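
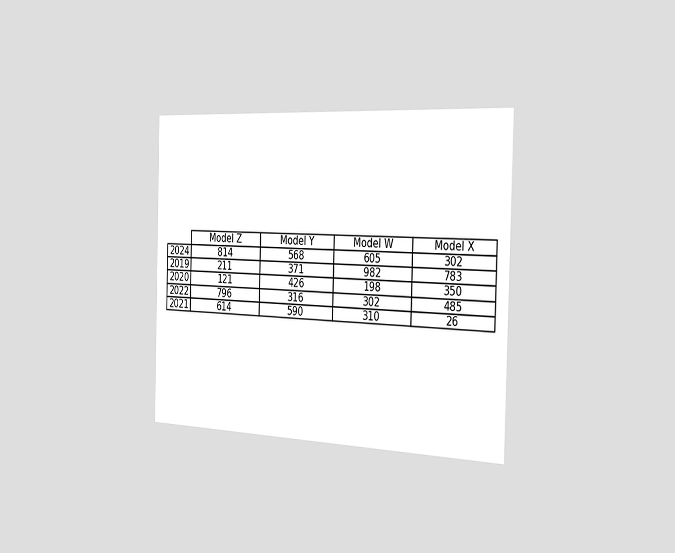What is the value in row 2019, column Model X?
The chart is viewed slightly from the right. The (2019, Model X) cell reads 783.

783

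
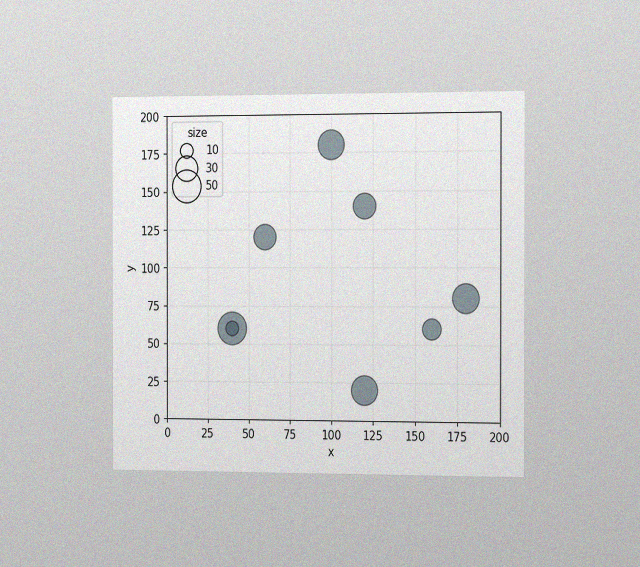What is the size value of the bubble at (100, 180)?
40

The chart is viewed slightly from the right, with some photo noise. Matching the bubble at (100, 180) against the size legend gives 40.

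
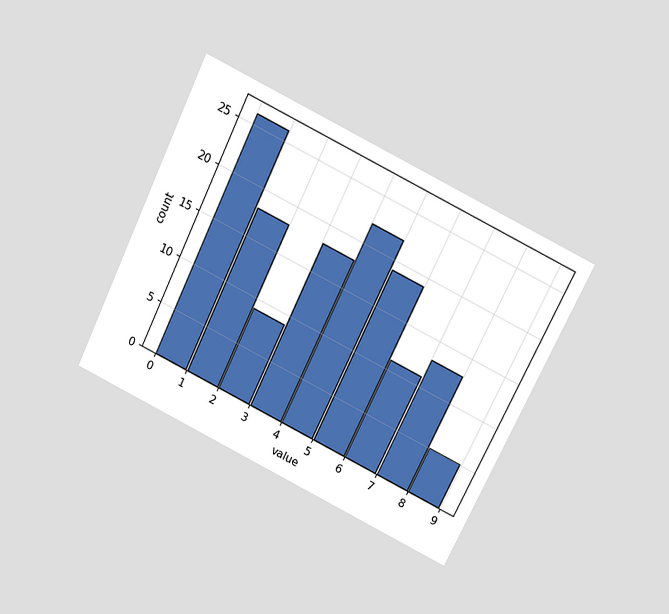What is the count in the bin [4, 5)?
22

The chart is tilted about 26° clockwise and viewed slightly from above. The [4, 5) bin has height 22.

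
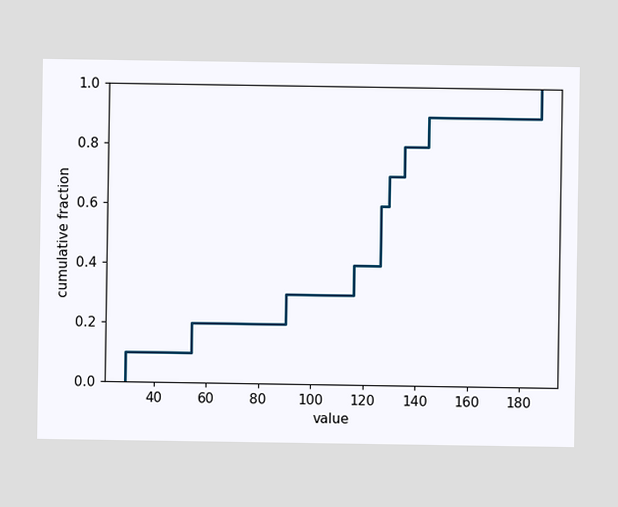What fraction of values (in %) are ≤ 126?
60%

At x=126 the ECDF step is at 60%.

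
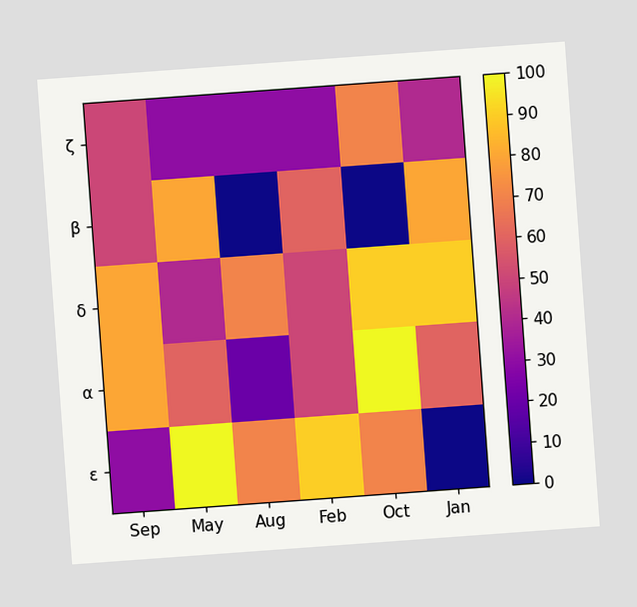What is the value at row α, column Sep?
The chart is tilted about 4° counter-clockwise. Matching cell (α, Sep) against the colorbar gives 80.

80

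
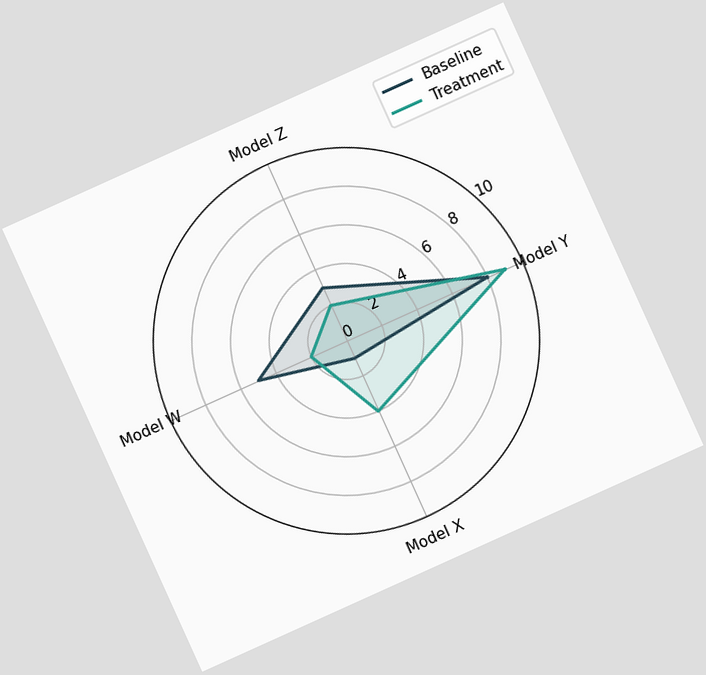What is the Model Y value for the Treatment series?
The chart is tilted about 24° counter-clockwise. On the Model Y axis, Treatment reaches 9.

9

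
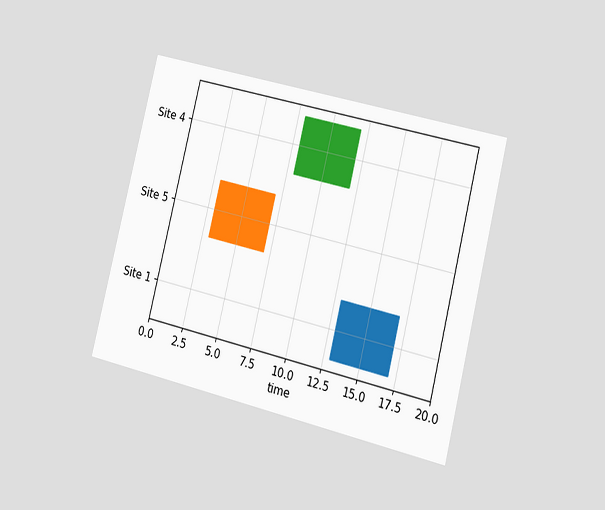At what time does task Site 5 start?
The chart is tilted about 14° clockwise and viewed slightly from the right. The Site 5 bar begins at t=3.

3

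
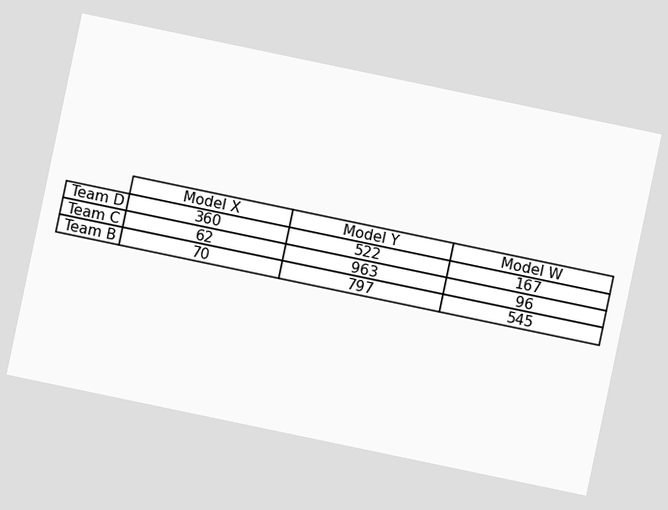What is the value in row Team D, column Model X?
The chart is tilted about 12° clockwise. The (Team D, Model X) cell reads 360.

360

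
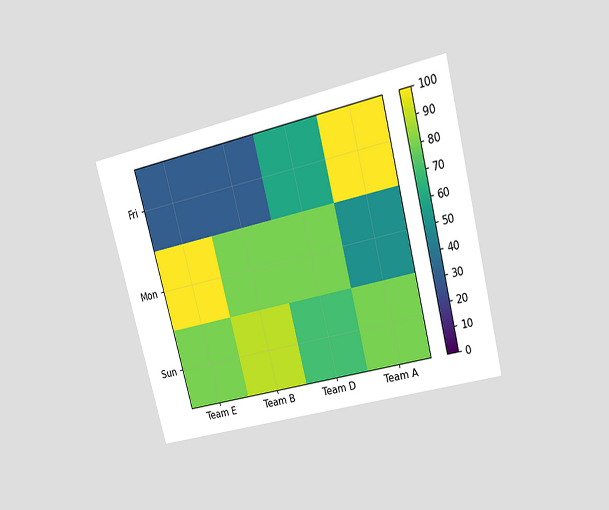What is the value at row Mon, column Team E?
100

The chart is tilted about 14° counter-clockwise and viewed at a slight angle. Matching cell (Mon, Team E) against the colorbar gives 100.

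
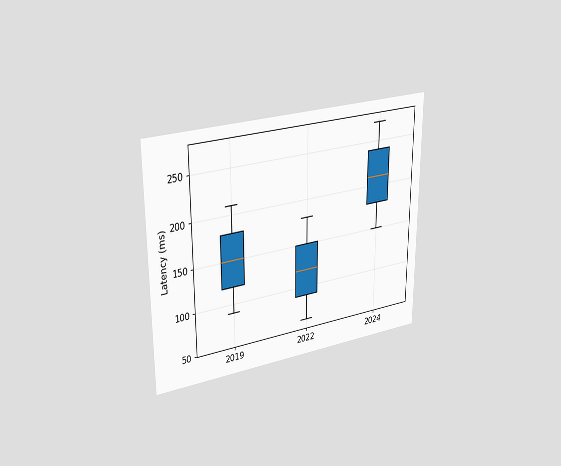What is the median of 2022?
The chart is viewed at a slight angle. The median line in the 2022 box sits at 120ms.

120ms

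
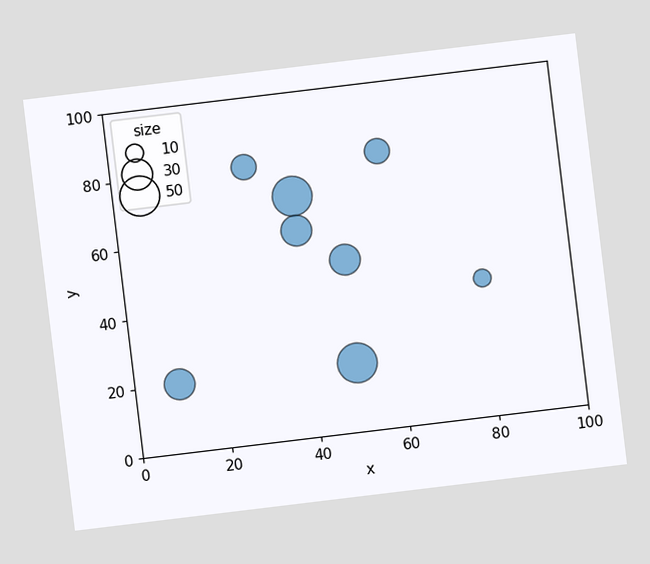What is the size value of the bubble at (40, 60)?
30

The chart is tilted about 7° counter-clockwise. Matching the bubble at (40, 60) against the size legend gives 30.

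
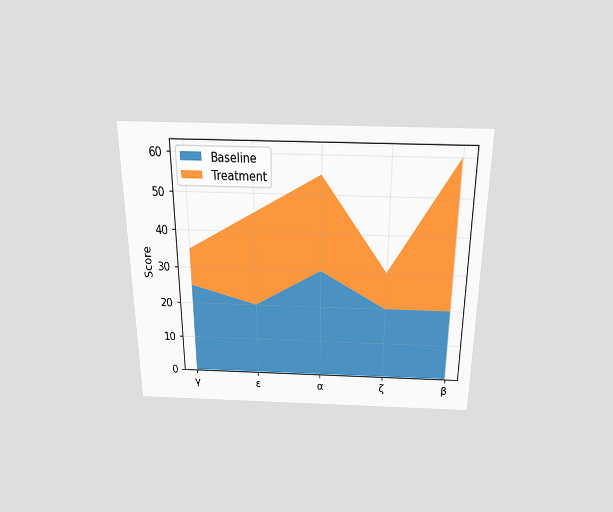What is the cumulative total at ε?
45

The chart is viewed slightly from above. The stacked total at ε reaches 45.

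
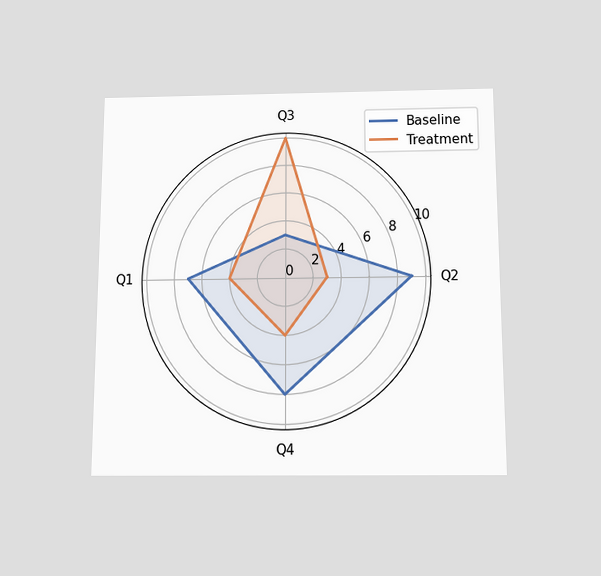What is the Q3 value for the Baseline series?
3

The chart is viewed slightly from below. On the Q3 axis, Baseline reaches 3.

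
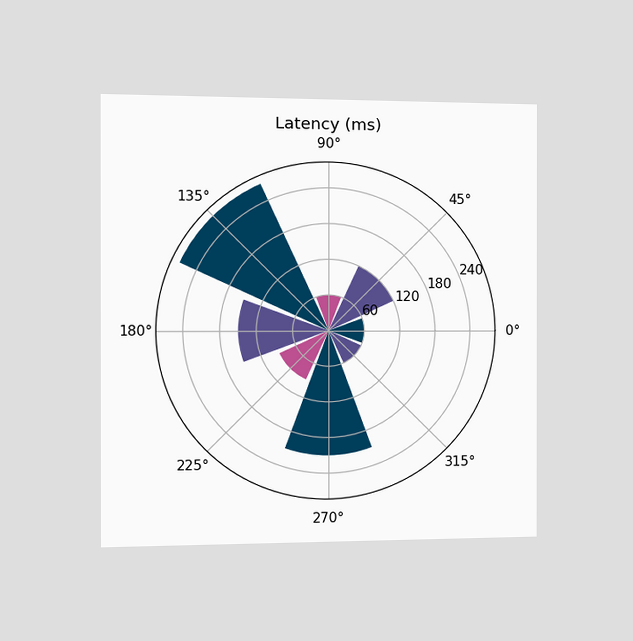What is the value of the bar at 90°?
60ms

The chart is viewed slightly from the left. The bar at 90° reaches 60ms on the radial axis.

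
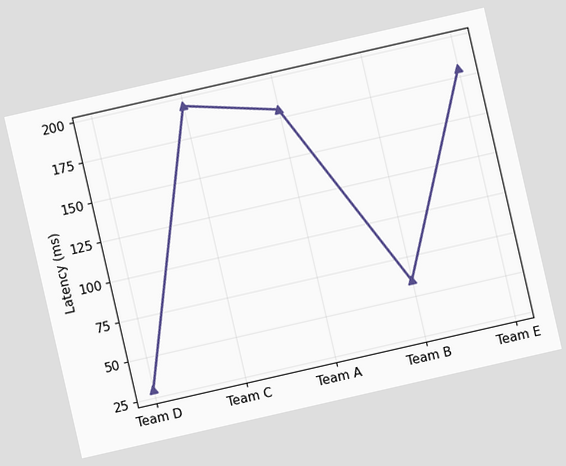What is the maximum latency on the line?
The chart is tilted about 13° counter-clockwise. The highest point is at Team C, and reading across to the y-axis gives 195ms.

195ms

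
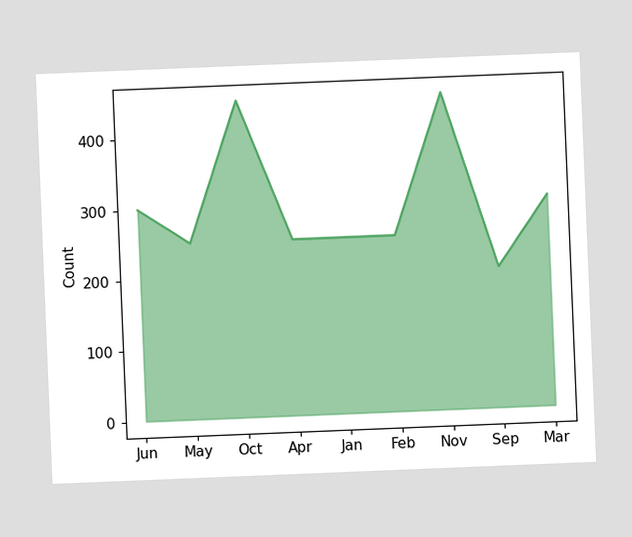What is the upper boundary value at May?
250

The chart is tilted about 2° counter-clockwise. At May the upper boundary is at 250.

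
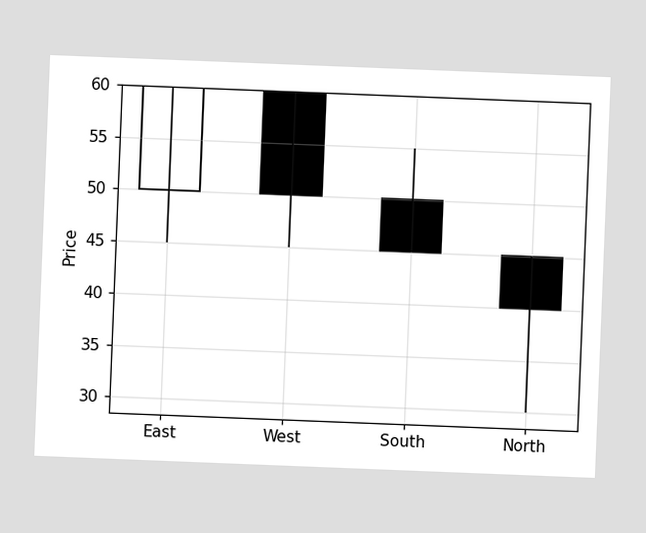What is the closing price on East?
60

The chart is tilted about 2° clockwise. The East candle closes at 60.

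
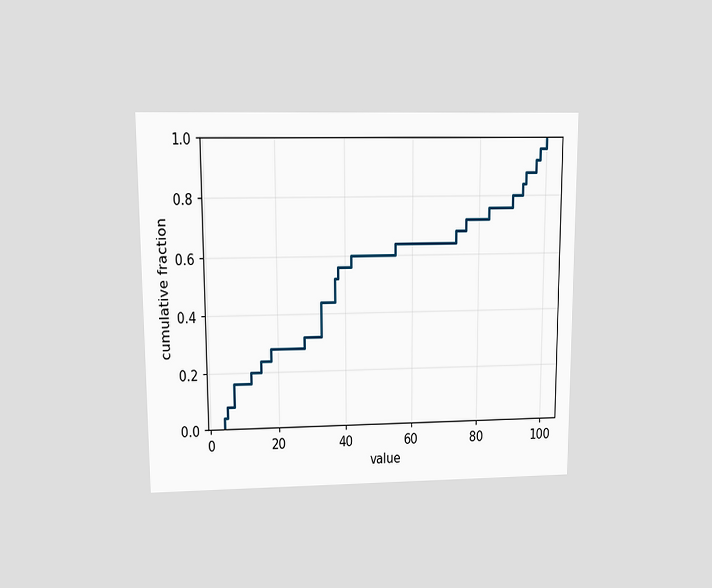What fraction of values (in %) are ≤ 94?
88%

The chart is viewed at a slight angle. At x=94 the ECDF step is at 88%.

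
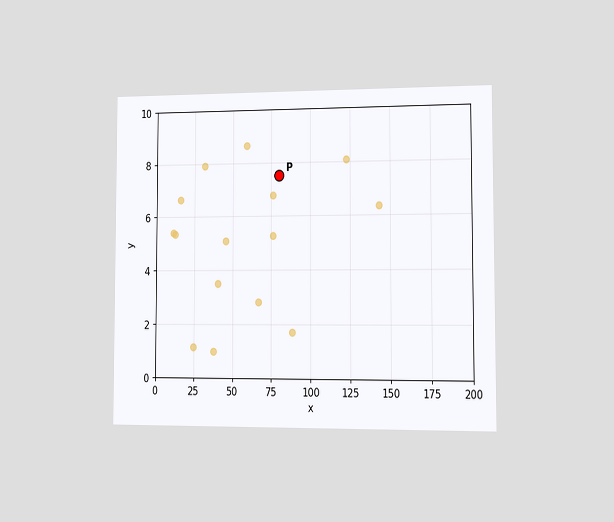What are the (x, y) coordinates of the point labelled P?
(80, 7.5)

The chart is viewed slightly from the right. Following the gridlines from P to each axis, P sits at (80, 7.5).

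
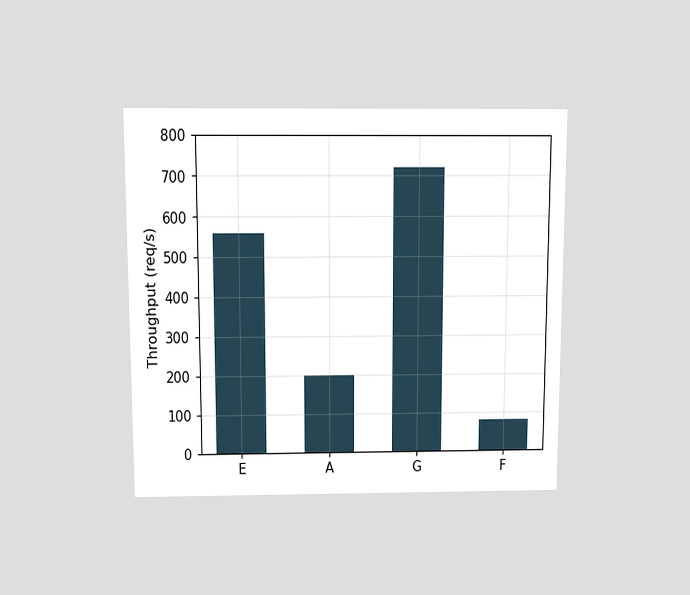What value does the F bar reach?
80req/s

The chart is viewed slightly from above. Reading along the chart's y-axis, the F bar reaches 80req/s.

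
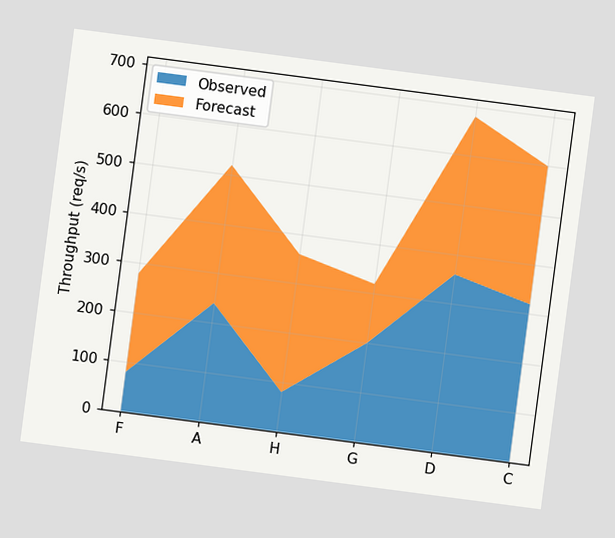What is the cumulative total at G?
320req/s

The chart is tilted about 7° clockwise. The stacked total at G reaches 320req/s.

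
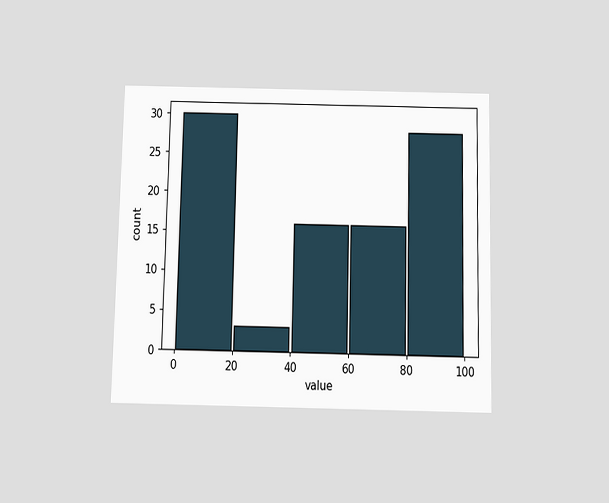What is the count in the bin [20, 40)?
3

The chart is viewed slightly from below. The [20, 40) bin has height 3.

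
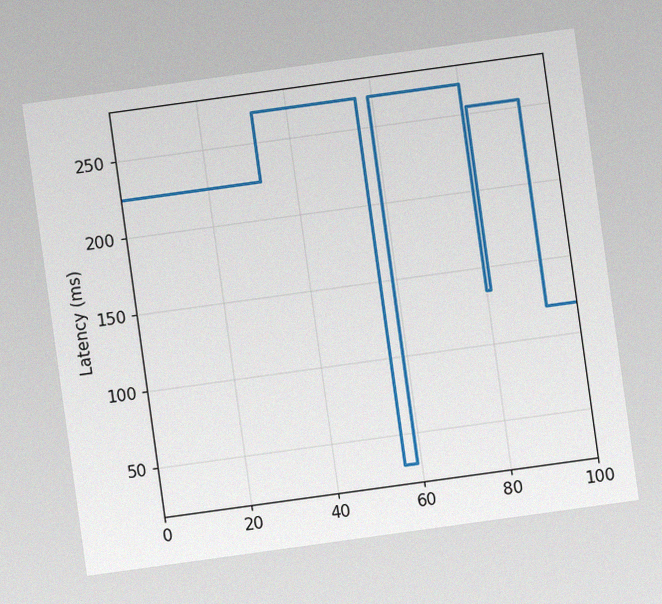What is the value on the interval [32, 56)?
270ms

The chart is tilted about 8° counter-clockwise, with some photo noise. On [32, 56) the step sits at 270ms.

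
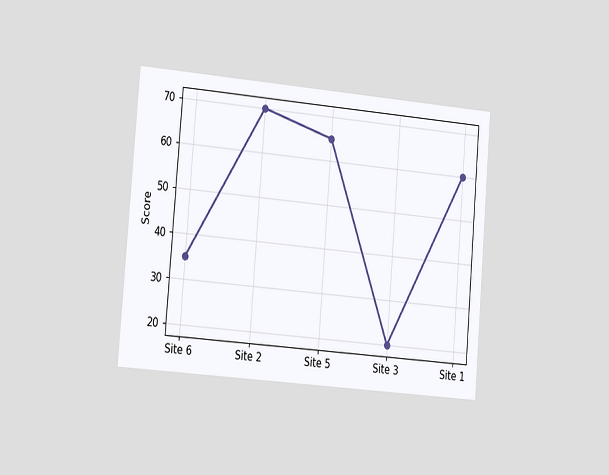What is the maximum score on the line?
The chart is tilted about 5° clockwise and viewed slightly from the left. The highest point is at Site 2, and reading across to the y-axis gives 70.

70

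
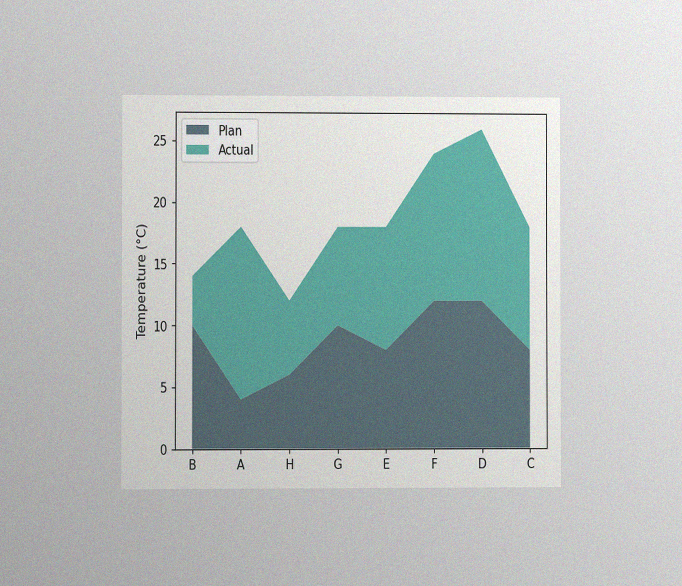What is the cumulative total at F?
24°C

The chart is viewed at a slight angle, with some photo noise. The stacked total at F reaches 24°C.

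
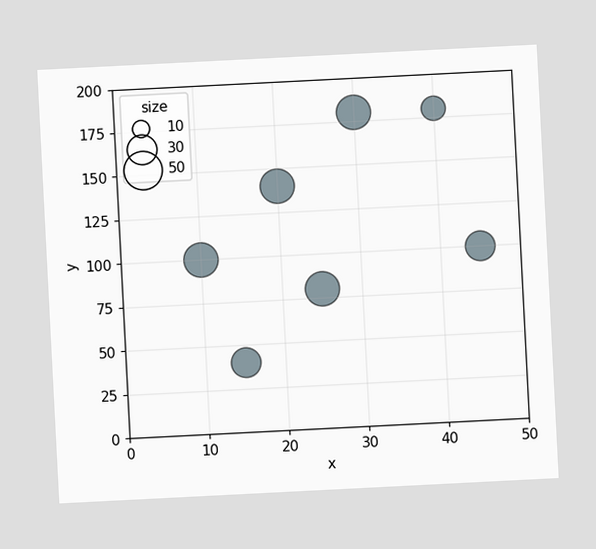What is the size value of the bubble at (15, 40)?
30

The chart is tilted about 3° counter-clockwise. Matching the bubble at (15, 40) against the size legend gives 30.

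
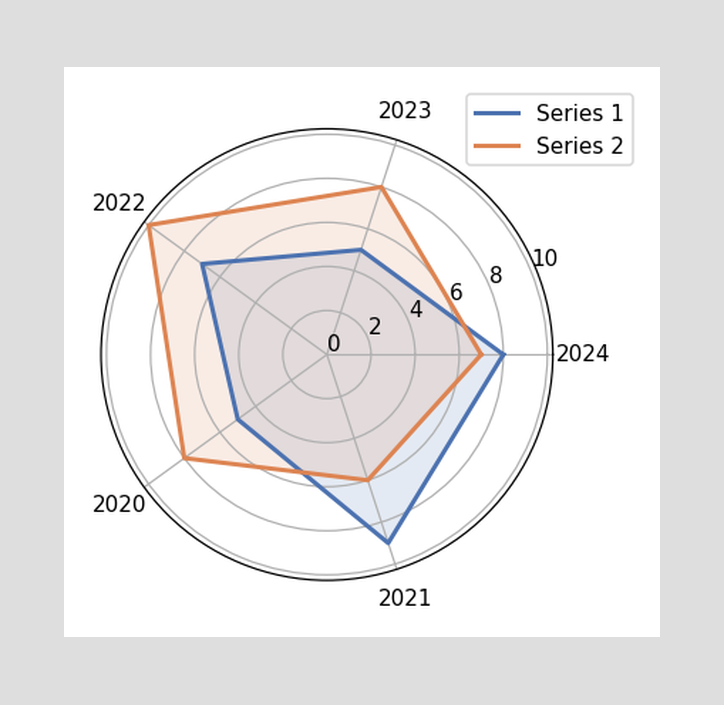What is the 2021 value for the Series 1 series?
9

On the 2021 axis, Series 1 reaches 9.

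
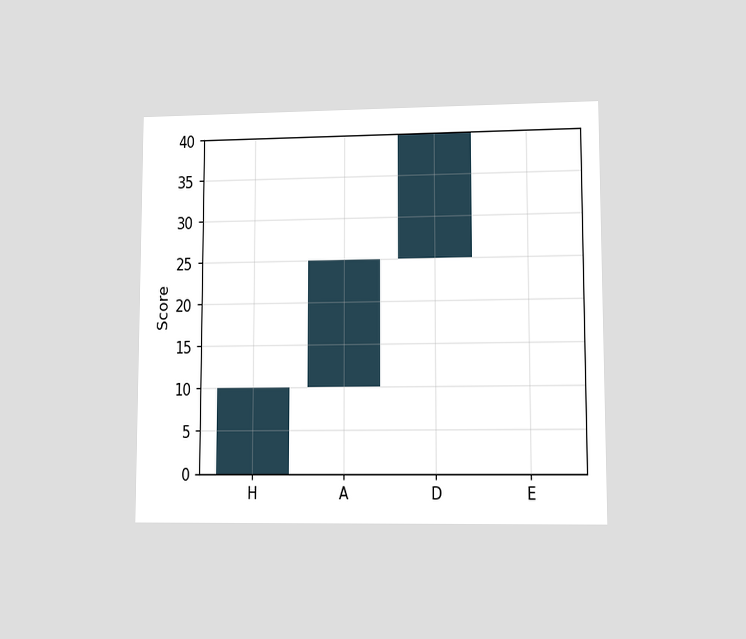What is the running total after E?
The chart is viewed at a slight angle. After E the running total reaches 40.

40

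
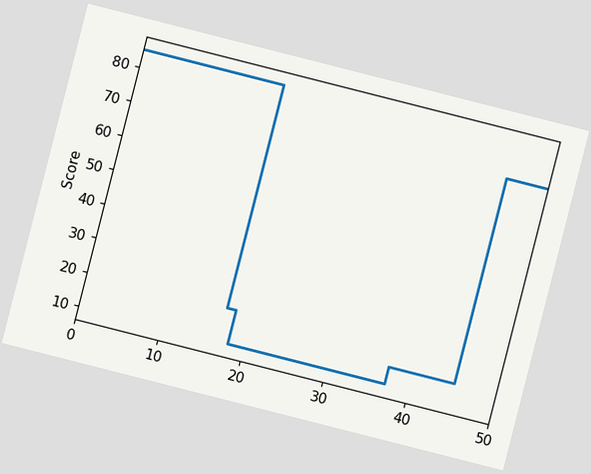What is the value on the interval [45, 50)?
75

The chart is tilted about 14° clockwise. On [45, 50) the step sits at 75.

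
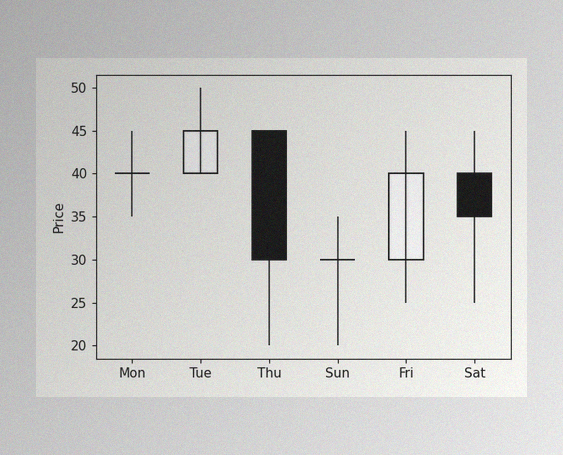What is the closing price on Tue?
45

The image has some photo noise and uneven lighting. The Tue candle closes at 45.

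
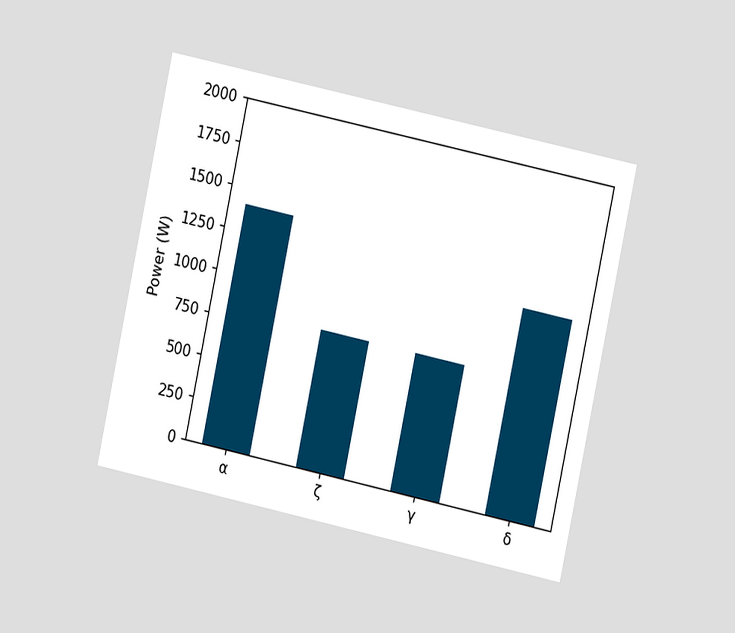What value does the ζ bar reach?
The chart is tilted about 12° clockwise and viewed slightly from the right. Reading along the chart's y-axis, the ζ bar reaches 800W.

800W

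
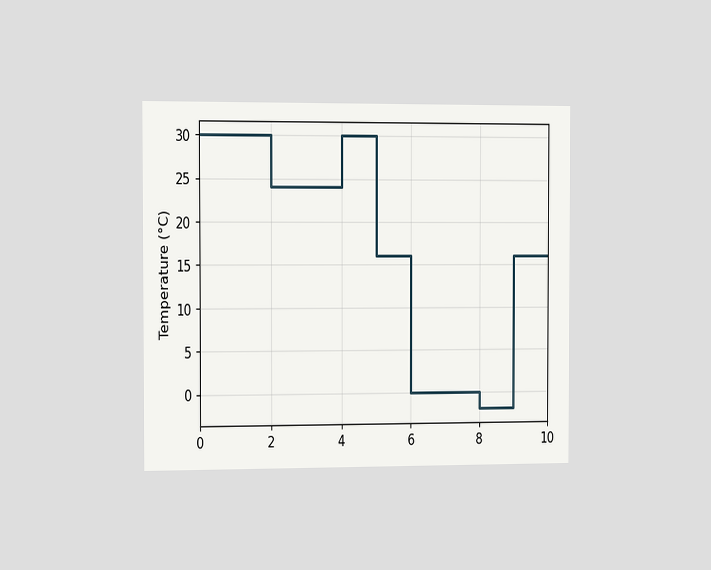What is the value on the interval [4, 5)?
30°C

The chart is viewed slightly from the left. On [4, 5) the step sits at 30°C.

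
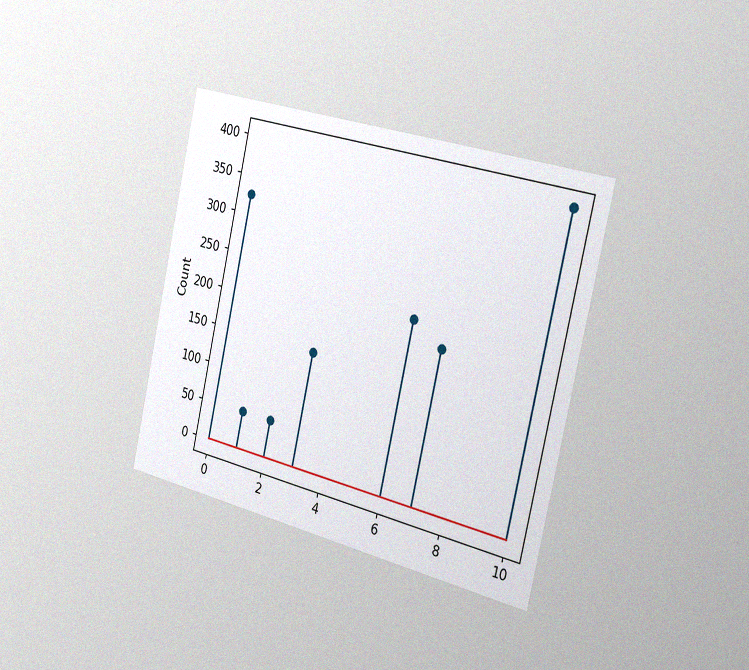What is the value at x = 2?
The chart is tilted about 13° clockwise and viewed slightly from the right, with some photo noise. The stem at x=2 reaches 50.

50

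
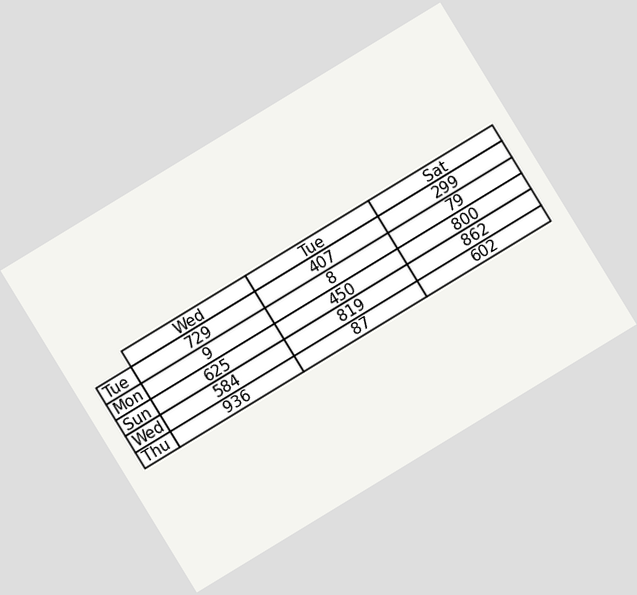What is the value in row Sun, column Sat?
800

The chart is tilted about 31° counter-clockwise. The (Sun, Sat) cell reads 800.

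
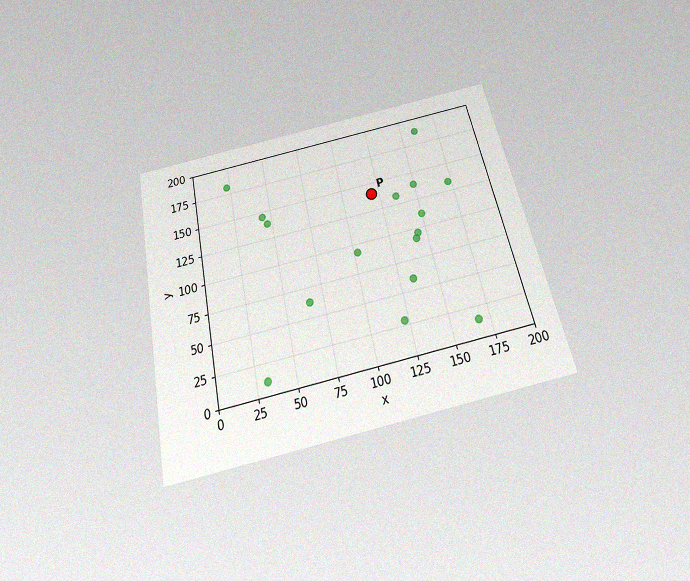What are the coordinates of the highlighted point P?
The chart is tilted about 12° counter-clockwise and viewed slightly from below, with some photo noise. Following the gridlines from P to each axis, P sits at (120, 140).

(120, 140)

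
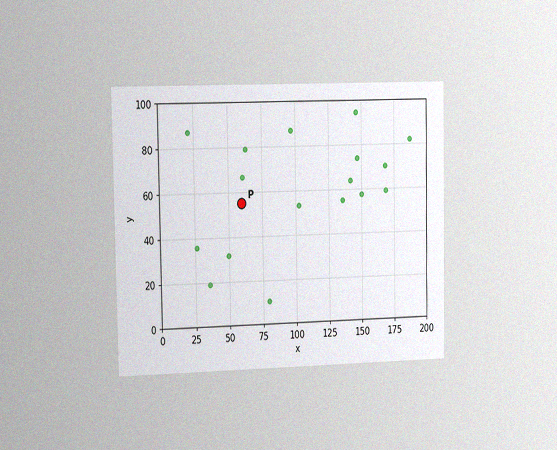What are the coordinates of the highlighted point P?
(60, 55)

The chart is viewed slightly from the left, with some photo noise. Following the gridlines from P to each axis, P sits at (60, 55).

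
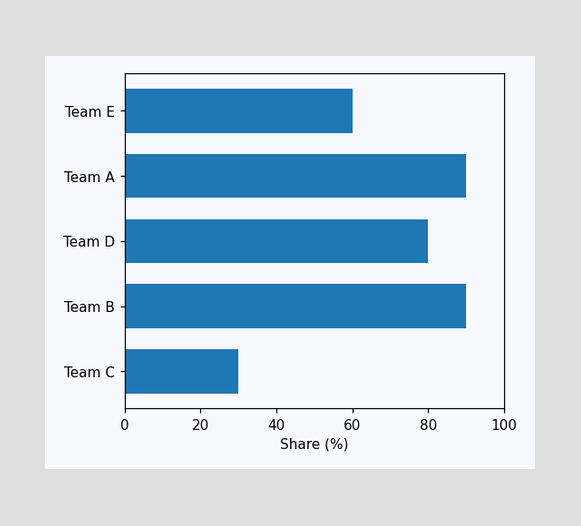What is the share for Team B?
Reading along the chart's x-axis, the Team B bar reaches 90%.

90%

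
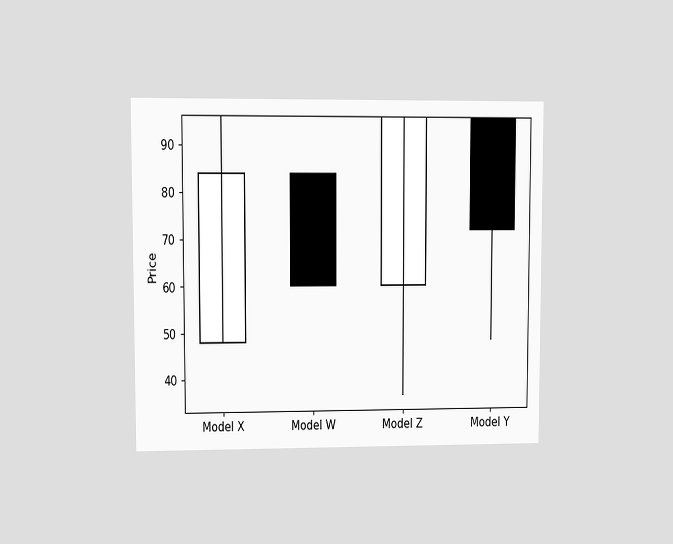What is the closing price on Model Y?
The chart is viewed at a slight angle. The Model Y candle closes at 72.

72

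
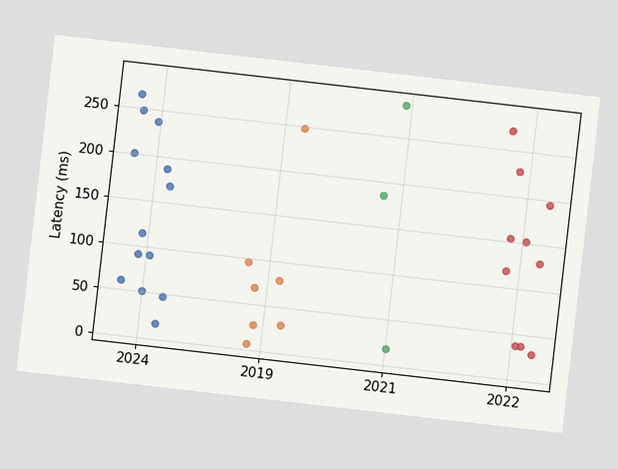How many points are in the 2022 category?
The chart is tilted about 7° clockwise. Counting the markers in the 2022 column gives 10.

10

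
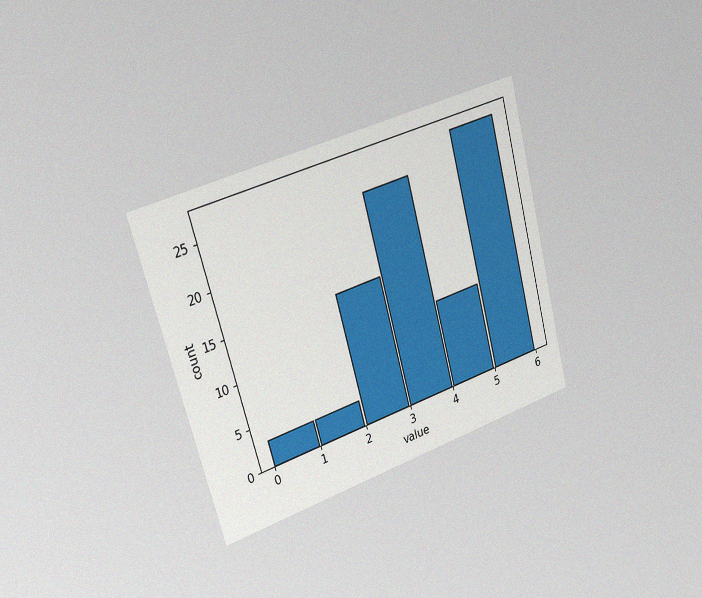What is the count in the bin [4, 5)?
10

The chart is tilted about 16° counter-clockwise and viewed slightly from the left, with some photo noise. The [4, 5) bin has height 10.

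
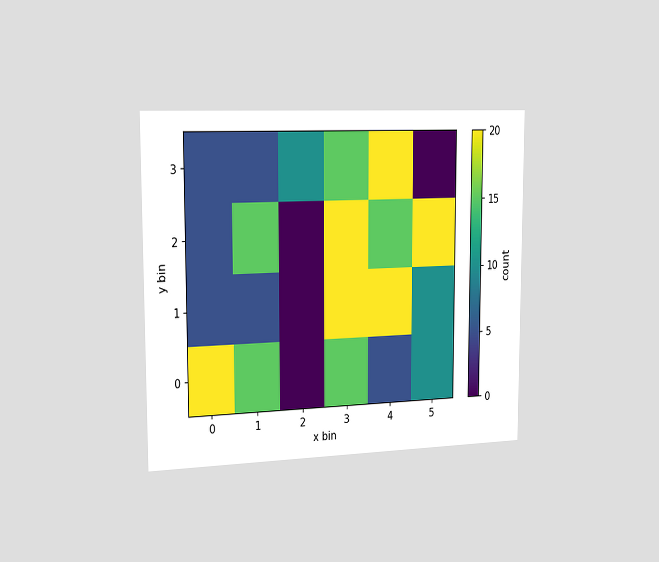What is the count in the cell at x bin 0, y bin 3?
The chart is viewed slightly from the left. Matching the cell (0, 3) against the colorbar gives 5.

5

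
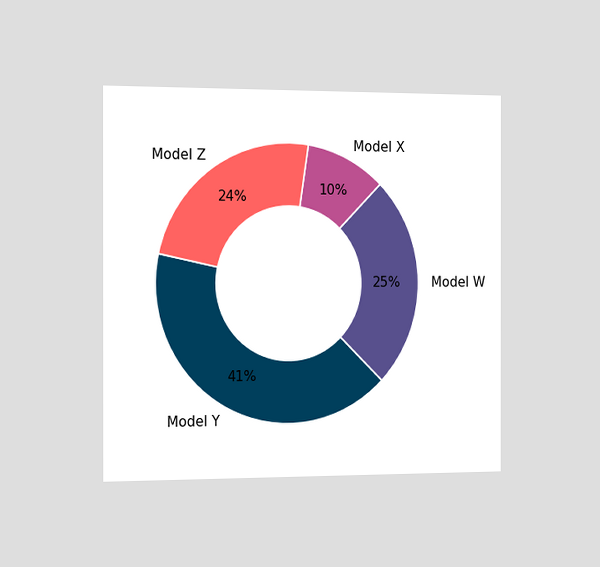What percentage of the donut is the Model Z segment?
The chart is viewed slightly from the left. The Model Z segment takes up 24% of the ring.

24%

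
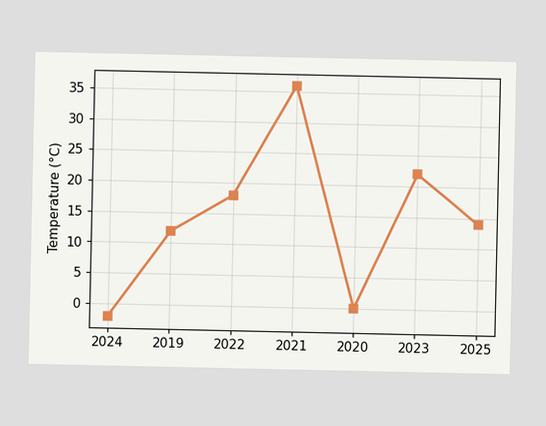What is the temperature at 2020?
At 2020, the line is at 0°C.

0°C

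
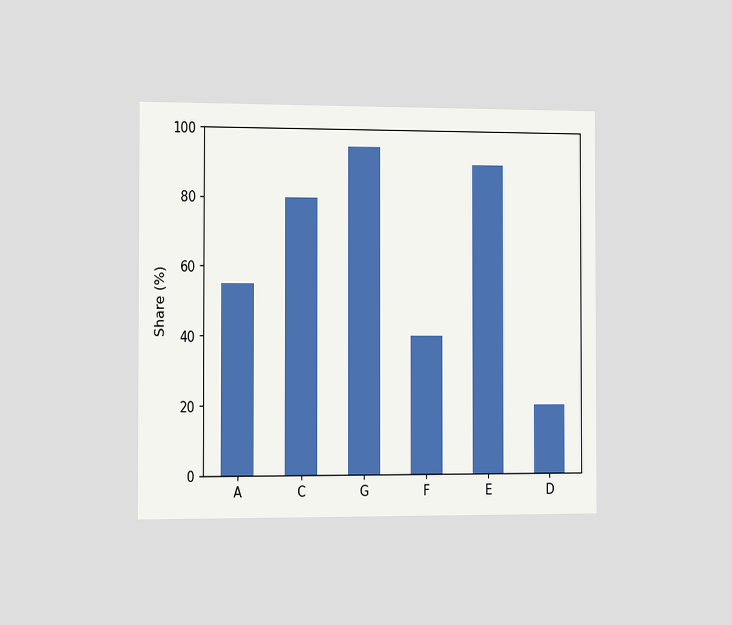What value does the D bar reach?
The chart is viewed slightly from the left. Reading along the chart's y-axis, the D bar reaches 20%.

20%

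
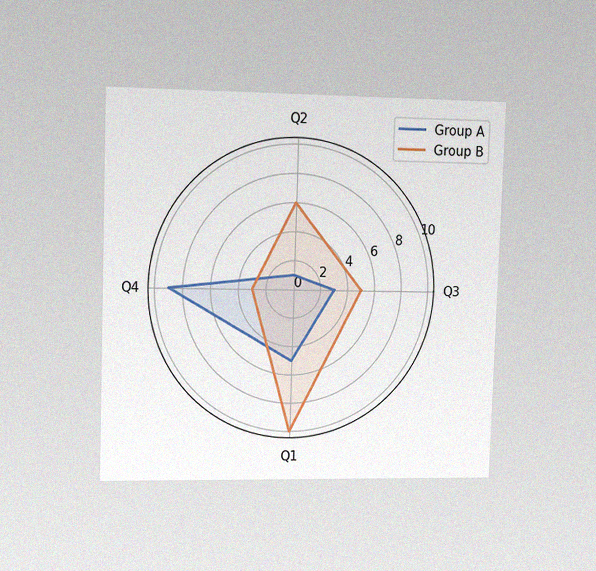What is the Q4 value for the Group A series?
The chart is viewed slightly from the left, with some photo noise. On the Q4 axis, Group A reaches 9.

9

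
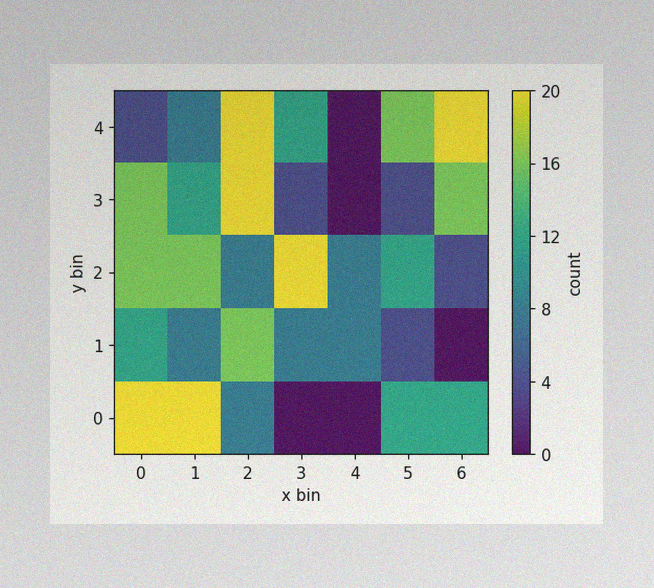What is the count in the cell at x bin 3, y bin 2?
20

The image has some photo noise and uneven lighting. Matching the cell (3, 2) against the colorbar gives 20.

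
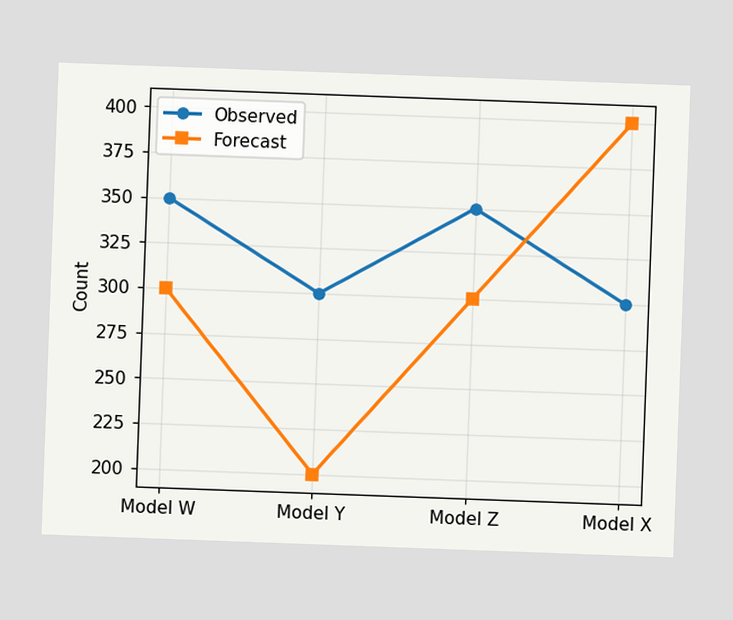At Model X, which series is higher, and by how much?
The chart is tilted about 2° clockwise. At Model X, Forecast sits above the other line by 100.

Forecast, by 100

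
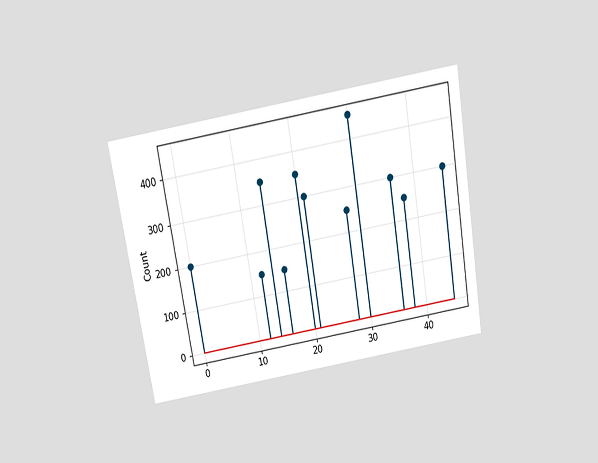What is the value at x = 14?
350

The chart is tilted about 9° counter-clockwise and viewed slightly from above. The stem at x=14 reaches 350.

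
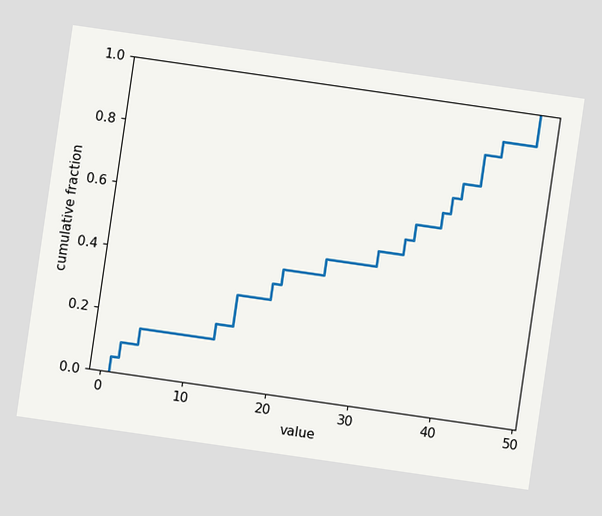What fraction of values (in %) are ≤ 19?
The chart is tilted about 8° clockwise. At x=19 the ECDF step is at 35%.

35%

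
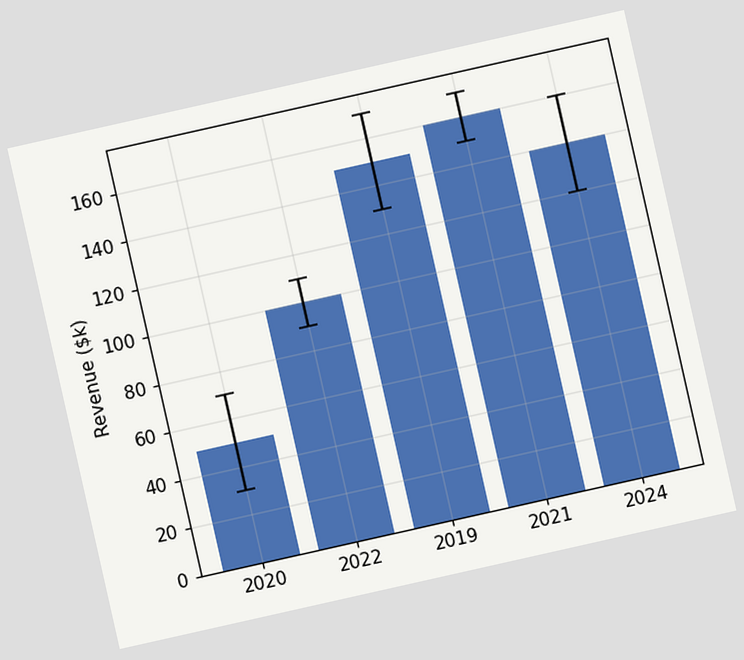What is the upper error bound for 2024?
$160k

The chart is tilted about 13° counter-clockwise. The 2024 bar's upper whisker reaches $160k.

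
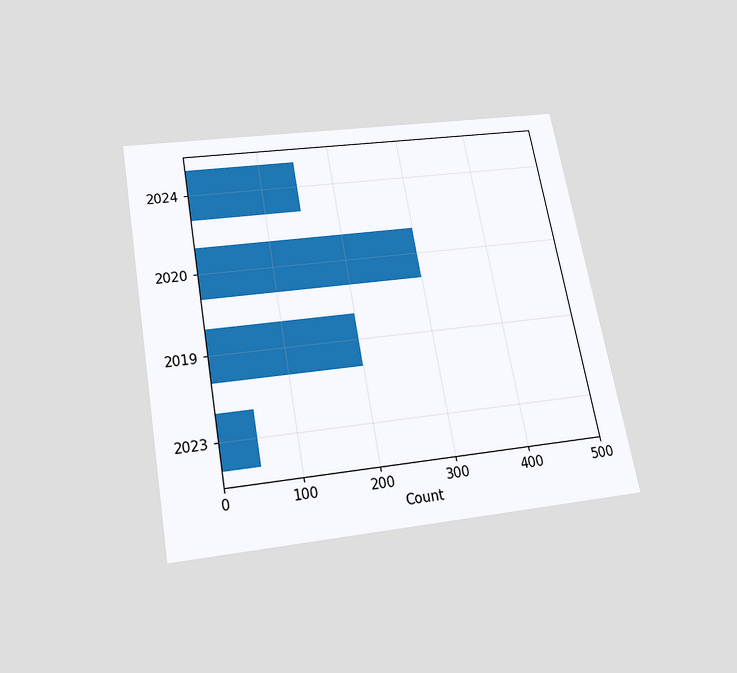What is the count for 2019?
200

The chart is tilted about 10° counter-clockwise and viewed slightly from below. Reading along the chart's x-axis, the 2019 bar reaches 200.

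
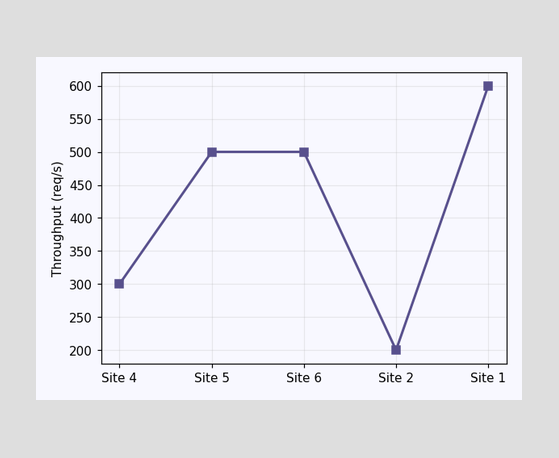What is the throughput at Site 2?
200req/s

At Site 2, the line is at 200req/s.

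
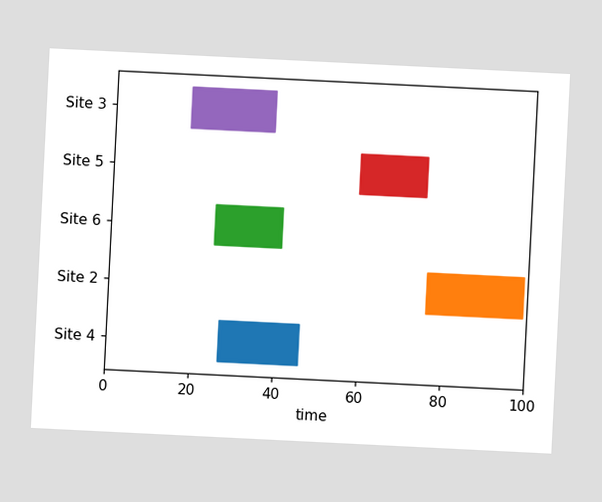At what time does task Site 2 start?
The chart is tilted about 3° clockwise. The Site 2 bar begins at t=76.

76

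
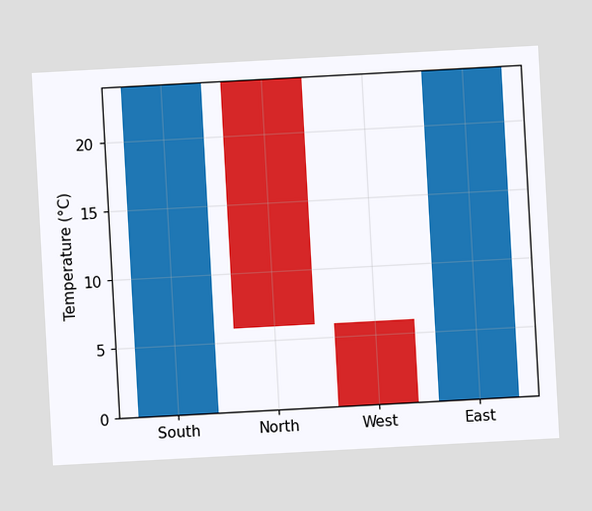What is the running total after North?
6°C

The chart is tilted about 3° counter-clockwise. After North the running total reaches 6°C.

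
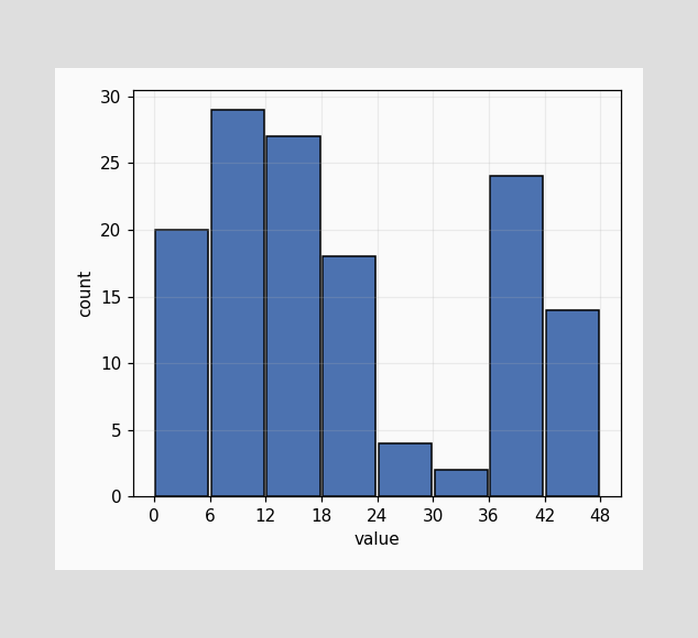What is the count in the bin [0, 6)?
20

The [0, 6) bin has height 20.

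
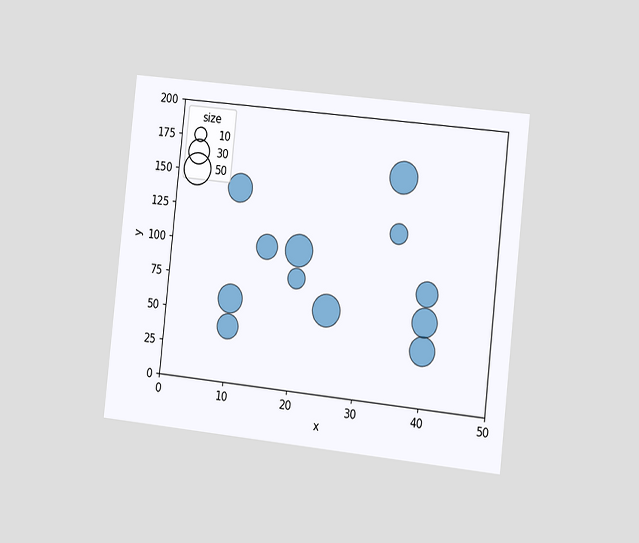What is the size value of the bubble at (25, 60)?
50

The chart is tilted about 6° clockwise and viewed slightly from the right. Matching the bubble at (25, 60) against the size legend gives 50.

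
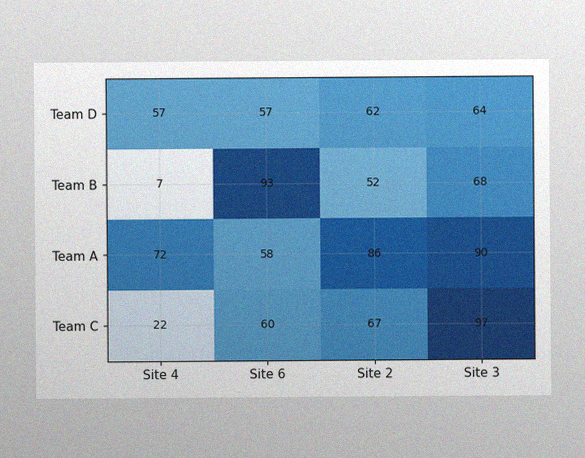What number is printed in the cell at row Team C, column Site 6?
60

The image has some photo noise and uneven lighting. The (Team C, Site 6) cell reads 60.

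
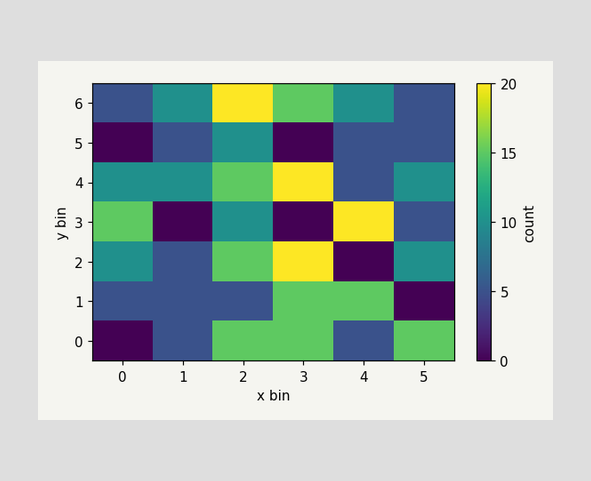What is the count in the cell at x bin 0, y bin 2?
Matching the cell (0, 2) against the colorbar gives 10.

10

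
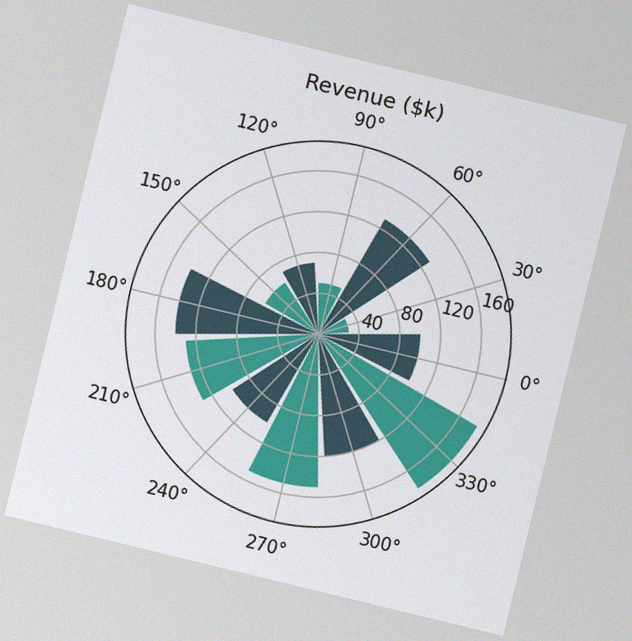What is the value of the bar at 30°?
$30k

The chart is tilted about 14° clockwise, with some photo noise. The bar at 30° reaches $30k on the radial axis.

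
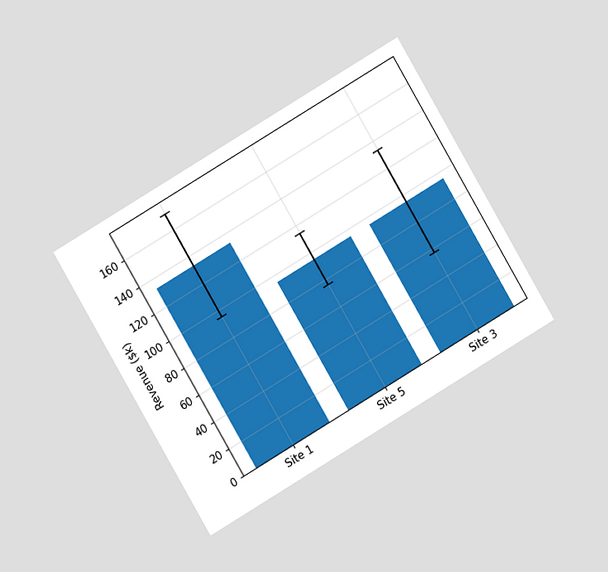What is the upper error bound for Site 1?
The chart is tilted about 31° counter-clockwise and viewed at a slight angle. The Site 1 bar's upper whisker reaches $171k.

$171k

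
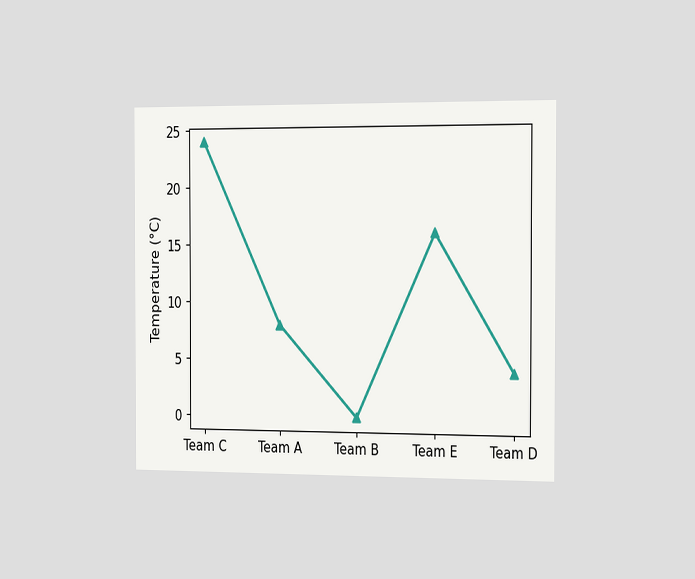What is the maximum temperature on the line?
The chart is viewed slightly from the right. The highest point is at Team C, and reading across to the y-axis gives 24°C.

24°C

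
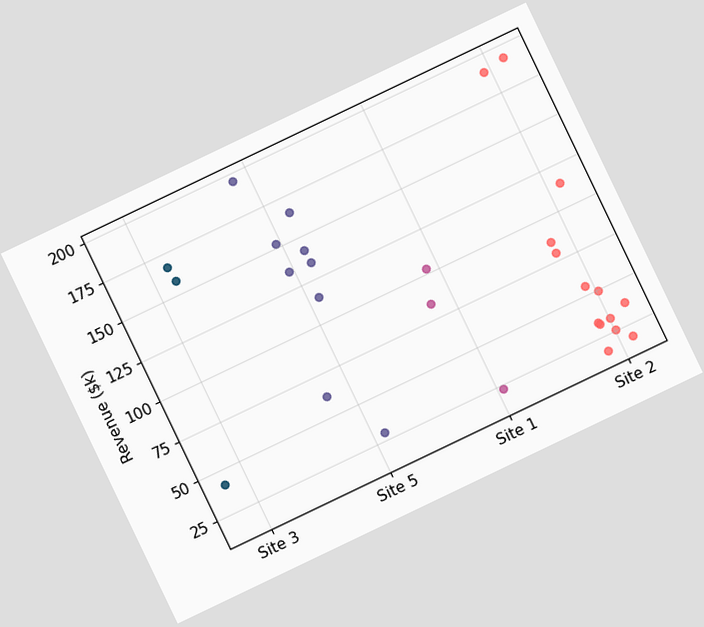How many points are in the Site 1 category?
3

The chart is tilted about 26° counter-clockwise. Counting the markers in the Site 1 column gives 3.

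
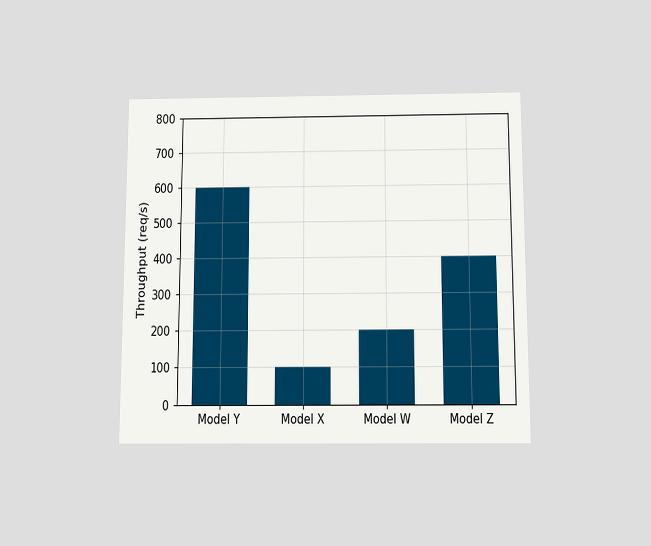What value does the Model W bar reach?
200req/s

The chart is viewed slightly from below. Reading along the chart's y-axis, the Model W bar reaches 200req/s.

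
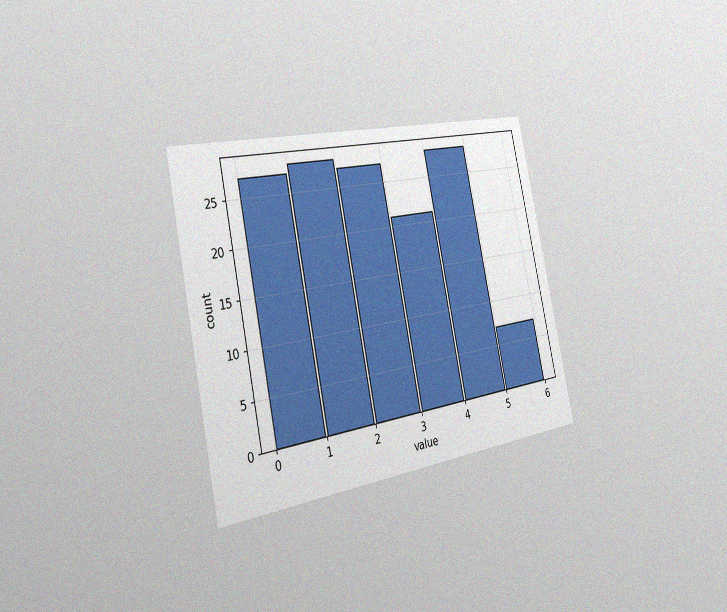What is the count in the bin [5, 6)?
The chart is tilted about 12° counter-clockwise and viewed slightly from the left, with some photo noise. The [5, 6) bin has height 7.

7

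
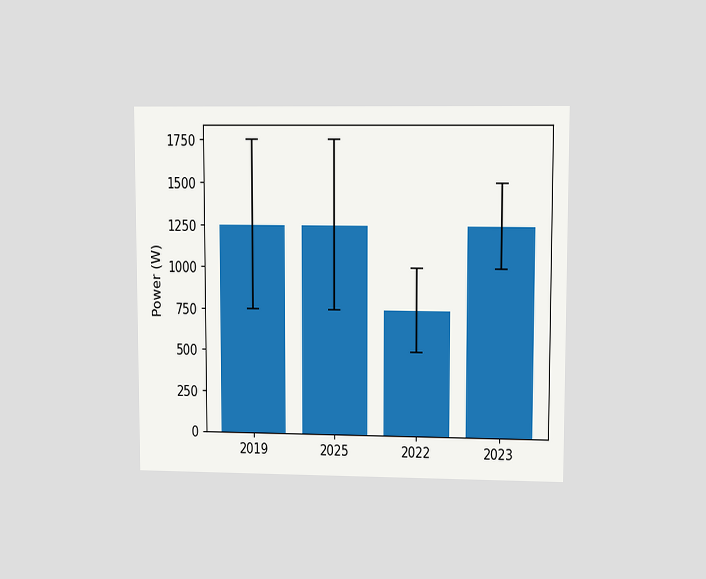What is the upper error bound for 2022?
1000W

The chart is viewed at a slight angle. The 2022 bar's upper whisker reaches 1000W.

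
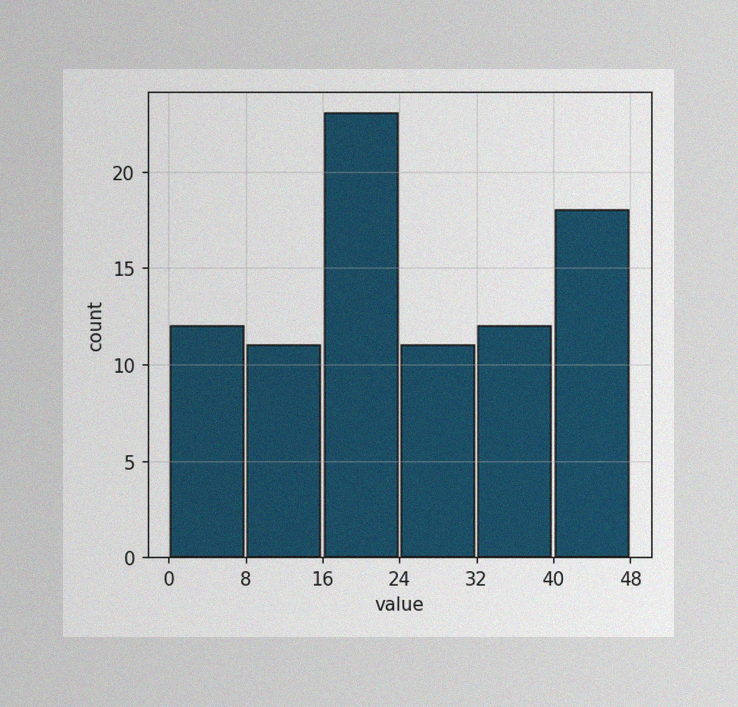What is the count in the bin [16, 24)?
23

The image has some photo noise and uneven lighting. The [16, 24) bin has height 23.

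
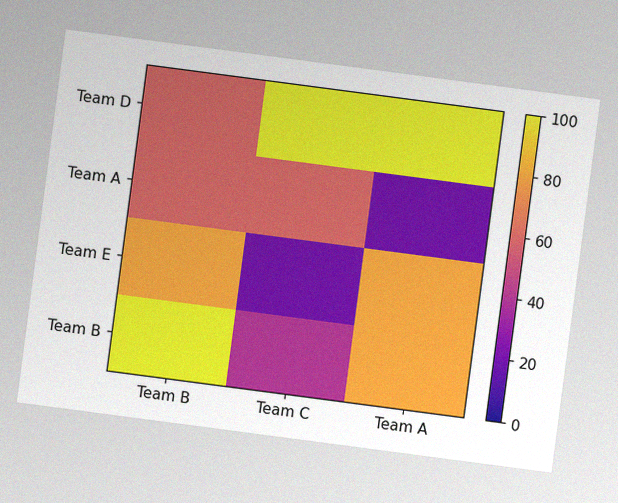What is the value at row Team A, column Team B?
60

The chart is tilted about 7° clockwise, with some photo noise. Matching cell (Team A, Team B) against the colorbar gives 60.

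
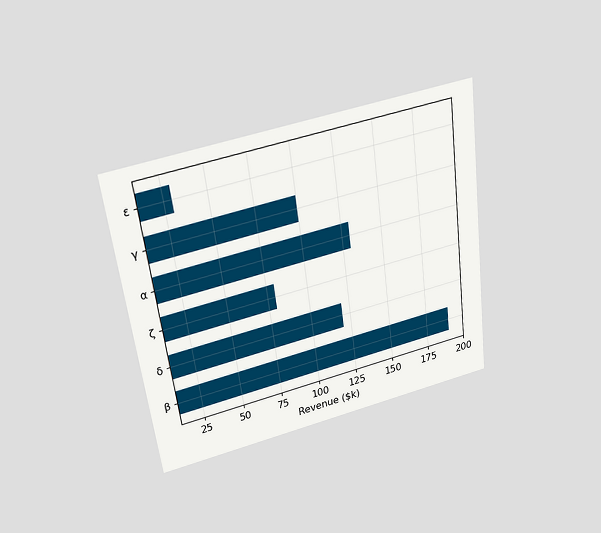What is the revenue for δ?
The chart is tilted about 7° counter-clockwise and viewed slightly from above. Reading along the chart's x-axis, the δ bar reaches $120k.

$120k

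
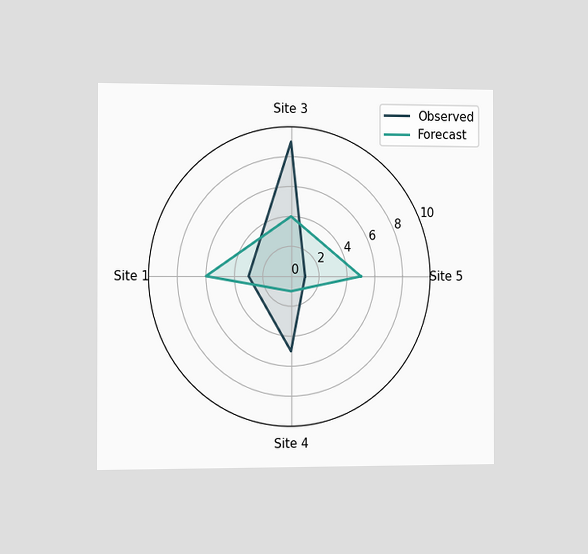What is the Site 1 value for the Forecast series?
6

The chart is viewed slightly from the left. On the Site 1 axis, Forecast reaches 6.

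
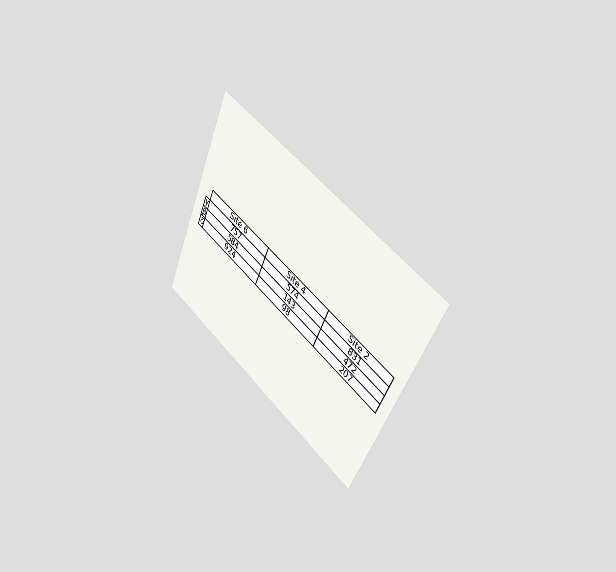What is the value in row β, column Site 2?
472

The chart is tilted about 25° clockwise and viewed slightly from the right. The (β, Site 2) cell reads 472.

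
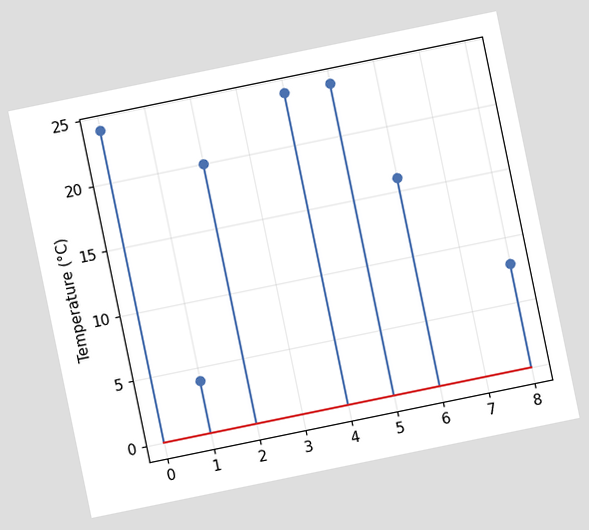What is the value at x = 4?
24°C

The chart is tilted about 12° counter-clockwise. The stem at x=4 reaches 24°C.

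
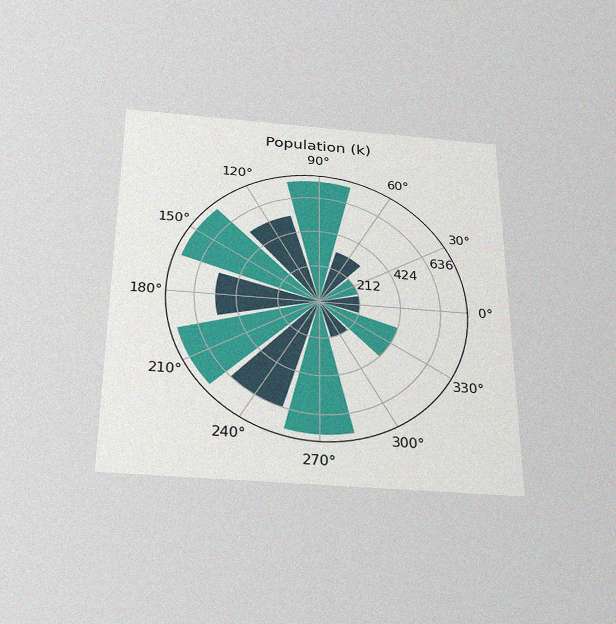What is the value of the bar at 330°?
The chart is viewed slightly from below, with some photo noise. The bar at 330° reaches 424k on the radial axis.

424k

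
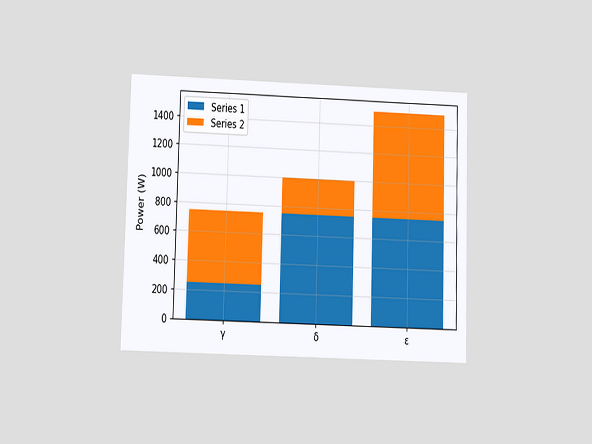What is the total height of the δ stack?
The chart is viewed at a slight angle. The δ stack's top reaches 1000W on the y-axis.

1000W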